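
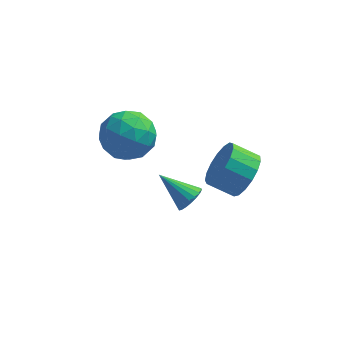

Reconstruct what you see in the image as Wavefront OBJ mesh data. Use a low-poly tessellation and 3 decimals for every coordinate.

v -0.153 -0.699 -0.256
v 0.212 -0.742 0.243
v -1.347 -0.241 0.656
v 0.25 -0.481 0.162
v 0.207 -0.263 -0.002
v 0.094 -0.132 -0.217
v -0.069 -0.112 -0.439
v -0.248 -0.209 -0.625
v -0.408 -0.403 -0.738
v -0.519 -0.656 -0.755
v -0.556 -0.917 -0.674
v -0.514 -1.134 -0.51
v -0.401 -1.266 -0.295
v -0.238 -1.285 -0.073
v -0.059 -1.188 0.113
v 0.102 -0.994 0.226
v -2.502 3.74 0.232
v -1.811 2.95 -0.348
v -4.049 3.11 -0.752
v -3.358 2.32 -1.332
v -3.58 2.177 -0.163
v -2.624 2.567 0.446
v -3.236 3.493 -1.546
v -2.28 3.883 -0.937
v -2.265 2.798 -1.446
v -2.477 1.985 -0.592
v -3.383 4.075 -0.508
v -3.595 3.262 0.346
v -2.021 3.401 0.029
v -3.839 2.659 -1.129
v -3.97 2.575 -0.442
v -3.564 2.111 -0.782
v -2.498 3.175 0.495
v -2.092 2.711 0.154
v -3.132 2.256 0.263
v -3.768 3.349 -1.254
v -3.362 2.885 -1.595
v -2.296 3.949 -0.318
v -1.89 3.485 -0.658
v -2.728 3.804 -1.363
v -1.881 2.847 -0.958
v -2.791 2.476 -1.537
v -2.719 3.166 -1.662
v -2.157 3.395 -1.304
v -2.006 2.369 -0.456
v -2.916 1.998 -1.035
v -3.046 1.914 -0.347
v -2.484 2.143 0.011
v -2.273 2.279 -1.102
v -2.944 4.062 -0.065
v -3.854 3.691 -0.644
v -3.376 3.917 -1.111
v -2.814 4.146 -0.753
v -3.069 3.584 0.437
v -3.979 3.213 -0.142
v -3.703 2.665 0.204
v -3.141 2.894 0.562
v -3.587 3.781 0.002
v 1.75 1.581 -1.075
v 2.258 1.666 -0.194
v 1.217 1.764 0.396
v 0.71 1.679 -0.485
v 2.213 2.128 -0.349
v 1.173 2.225 0.242
v 2.063 2.463 -0.669
v 1.022 2.561 -0.079
v 1.841 2.597 -1.083
v 0.8 2.695 -0.493
v 1.598 2.499 -1.495
v 0.557 2.596 -0.905
v 1.39 2.19 -1.81
v 0.35 2.287 -1.22
v 1.264 1.741 -1.958
v 0.224 1.838 -1.368
v 1.25 1.256 -1.903
v 0.21 1.354 -1.313
v 1.351 0.846 -1.658
v 0.31 0.943 -1.068
v 1.543 0.604 -1.28
v 0.502 0.701 -0.69
v 1.782 0.586 -0.855
v 0.742 0.683 -0.265
v 2.014 0.796 -0.48
v 0.974 0.893 0.11
v 2.186 1.186 -0.242
v 1.146 1.283 0.348
f 2 1 4
f 2 4 3
f 4 1 5
f 4 5 3
f 5 1 6
f 5 6 3
f 6 1 7
f 6 7 3
f 7 1 8
f 7 8 3
f 8 1 9
f 8 9 3
f 9 1 10
f 9 10 3
f 10 1 11
f 10 11 3
f 11 1 12
f 11 12 3
f 12 1 13
f 12 13 3
f 13 1 14
f 13 14 3
f 14 1 15
f 14 15 3
f 15 1 16
f 15 16 3
f 16 1 2
f 16 2 3
f 17 54 33
f 54 28 57
f 33 57 22
f 54 57 33
f 17 33 29
f 33 22 34
f 29 34 18
f 33 34 29
f 17 29 38
f 29 18 39
f 38 39 24
f 29 39 38
f 17 38 50
f 38 24 53
f 50 53 27
f 38 53 50
f 17 50 54
f 50 27 58
f 54 58 28
f 50 58 54
f 18 34 45
f 34 22 48
f 45 48 26
f 34 48 45
f 22 57 35
f 57 28 56
f 35 56 21
f 57 56 35
f 28 58 55
f 58 27 51
f 55 51 19
f 58 51 55
f 27 53 52
f 53 24 40
f 52 40 23
f 53 40 52
f 24 39 44
f 39 18 41
f 44 41 25
f 39 41 44
f 20 46 32
f 46 26 47
f 32 47 21
f 46 47 32
f 20 32 30
f 32 21 31
f 30 31 19
f 32 31 30
f 20 30 37
f 30 19 36
f 37 36 23
f 30 36 37
f 20 37 42
f 37 23 43
f 42 43 25
f 37 43 42
f 20 42 46
f 42 25 49
f 46 49 26
f 42 49 46
f 21 47 35
f 47 26 48
f 35 48 22
f 47 48 35
f 19 31 55
f 31 21 56
f 55 56 28
f 31 56 55
f 23 36 52
f 36 19 51
f 52 51 27
f 36 51 52
f 25 43 44
f 43 23 40
f 44 40 24
f 43 40 44
f 26 49 45
f 49 25 41
f 45 41 18
f 49 41 45
f 60 59 63
f 60 63 61
f 61 63 64
f 61 64 62
f 63 59 65
f 63 65 64
f 64 65 66
f 64 66 62
f 65 59 67
f 65 67 66
f 66 67 68
f 66 68 62
f 67 59 69
f 67 69 68
f 68 69 70
f 68 70 62
f 69 59 71
f 69 71 70
f 70 71 72
f 70 72 62
f 71 59 73
f 71 73 72
f 72 73 74
f 72 74 62
f 73 59 75
f 73 75 74
f 74 75 76
f 74 76 62
f 75 59 77
f 75 77 76
f 76 77 78
f 76 78 62
f 77 59 79
f 77 79 78
f 78 79 80
f 78 80 62
f 79 59 81
f 79 81 80
f 80 81 82
f 80 82 62
f 81 59 83
f 81 83 82
f 82 83 84
f 82 84 62
f 83 59 85
f 83 85 84
f 84 85 86
f 84 86 62
f 85 59 60
f 85 60 86
f 86 60 61
f 86 61 62



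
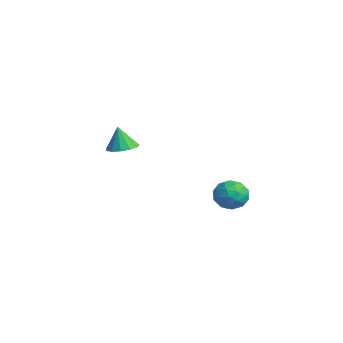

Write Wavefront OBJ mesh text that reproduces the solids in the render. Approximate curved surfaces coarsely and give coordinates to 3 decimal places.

v -2.97 -0.56 -1.966
v -2.225 -0.502 -1.824
v -3.19 -0.7 -0.754
v -2.383 -0.104 -1.807
v -2.727 0.149 -1.84
v -3.148 0.177 -1.913
v -3.512 -0.029 -2.003
v -3.705 -0.404 -2.082
v -3.663 -0.828 -2.123
v -3.402 -1.167 -2.115
v -3.004 -1.313 -2.059
v -2.594 -1.221 -1.974
v -2.304 -0.918 -1.886
v 2.8 2.807 -3.059
v 3.437 2.318 -3.271
v 2.063 1.722 -2.769
v 2.7 1.233 -2.981
v 2.746 1.702 -2.297
v 3.202 2.373 -2.476
v 2.298 1.667 -3.564
v 2.754 2.338 -3.743
v 3.127 1.614 -3.583
v 3.404 1.635 -2.8
v 2.096 2.405 -3.24
v 2.373 2.426 -2.457
v 3.183 2.658 -3.19
v 2.317 1.382 -2.85
v 2.344 1.658 -2.448
v 2.718 1.37 -2.572
v 3.045 2.69 -2.723
v 3.419 2.402 -2.848
v 3.013 2.04 -2.275
v 2.081 1.638 -3.192
v 2.455 1.35 -3.317
v 2.782 2.67 -3.468
v 3.156 2.382 -3.592
v 2.487 2 -3.765
v 3.375 1.956 -3.498
v 2.942 1.318 -3.328
v 2.706 1.574 -3.671
v 2.974 1.968 -3.776
v 3.538 1.969 -3.038
v 3.105 1.331 -2.868
v 3.132 1.606 -2.466
v 3.4 2.001 -2.571
v 3.356 1.555 -3.222
v 2.395 2.709 -3.172
v 1.962 2.071 -3.002
v 2.1 2.039 -3.469
v 2.368 2.434 -3.574
v 2.558 2.722 -2.712
v 2.125 2.084 -2.542
v 2.526 2.072 -2.264
v 2.794 2.466 -2.369
v 2.144 2.485 -2.818
f 2 1 4
f 2 4 3
f 4 1 5
f 4 5 3
f 5 1 6
f 5 6 3
f 6 1 7
f 6 7 3
f 7 1 8
f 7 8 3
f 8 1 9
f 8 9 3
f 9 1 10
f 9 10 3
f 10 1 11
f 10 11 3
f 11 1 12
f 11 12 3
f 12 1 13
f 12 13 3
f 13 1 2
f 13 2 3
f 14 51 30
f 51 25 54
f 30 54 19
f 51 54 30
f 14 30 26
f 30 19 31
f 26 31 15
f 30 31 26
f 14 26 35
f 26 15 36
f 35 36 21
f 26 36 35
f 14 35 47
f 35 21 50
f 47 50 24
f 35 50 47
f 14 47 51
f 47 24 55
f 51 55 25
f 47 55 51
f 15 31 42
f 31 19 45
f 42 45 23
f 31 45 42
f 19 54 32
f 54 25 53
f 32 53 18
f 54 53 32
f 25 55 52
f 55 24 48
f 52 48 16
f 55 48 52
f 24 50 49
f 50 21 37
f 49 37 20
f 50 37 49
f 21 36 41
f 36 15 38
f 41 38 22
f 36 38 41
f 17 43 29
f 43 23 44
f 29 44 18
f 43 44 29
f 17 29 27
f 29 18 28
f 27 28 16
f 29 28 27
f 17 27 34
f 27 16 33
f 34 33 20
f 27 33 34
f 17 34 39
f 34 20 40
f 39 40 22
f 34 40 39
f 17 39 43
f 39 22 46
f 43 46 23
f 39 46 43
f 18 44 32
f 44 23 45
f 32 45 19
f 44 45 32
f 16 28 52
f 28 18 53
f 52 53 25
f 28 53 52
f 20 33 49
f 33 16 48
f 49 48 24
f 33 48 49
f 22 40 41
f 40 20 37
f 41 37 21
f 40 37 41
f 23 46 42
f 46 22 38
f 42 38 15
f 46 38 42



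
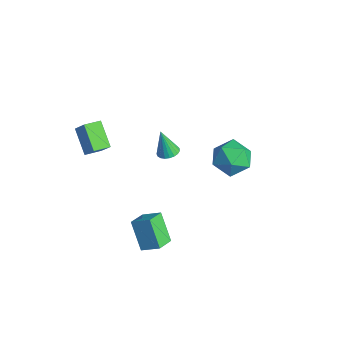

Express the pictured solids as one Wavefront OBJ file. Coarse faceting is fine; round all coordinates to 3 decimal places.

v -3.175 2.288 -1.756
v -2.84 2.7 -1.612
v -3.525 2.092 -0.384
v -3.038 2.81 -1.646
v -3.259 2.829 -1.7
v -3.466 2.755 -1.764
v -3.623 2.6 -1.826
v -3.701 2.391 -1.876
v -3.689 2.165 -1.905
v -3.588 1.959 -1.909
v -3.415 1.811 -1.886
v -3.201 1.746 -1.841
v -2.982 1.774 -1.781
v -2.797 1.891 -1.716
v -2.676 2.077 -1.659
v -2.642 2.299 -1.618
v -2.7 2.52 -1.602
v 0.006 4.263 -1.144
v 0.695 4.22 -0.379
v -1.095 3.44 -0.201
v -0.406 3.397 0.564
v -0.826 4.3 0.3
v -0.146 4.808 -0.283
v -0.254 2.852 -0.297
v 0.426 3.36 -0.88
v 0.534 3.347 0.145
v 0.181 4.242 0.513
v -0.581 3.418 -1.093
v -0.934 4.313 -0.725
v 2.37 -2.363 -1.149
v 1.451 -2.314 0.036
v 1.947 -1.557 -1.511
v 1.028 -1.507 -0.327
v 3.012 -1.813 -0.673
v 2.093 -1.763 0.511
v 2.589 -1.006 -1.036
v 1.67 -0.957 0.149
v -3.269 -1.968 0.33
v -4.406 -1.81 1.183
v -3.275 -1.124 0.165
v -4.412 -0.966 1.018
v -2.668 -1.814 1.102
v -3.805 -1.656 1.955
v -2.674 -0.97 0.937
v -3.811 -0.812 1.79
f 2 1 4
f 2 4 3
f 4 1 5
f 4 5 3
f 5 1 6
f 5 6 3
f 6 1 7
f 6 7 3
f 7 1 8
f 7 8 3
f 8 1 9
f 8 9 3
f 9 1 10
f 9 10 3
f 10 1 11
f 10 11 3
f 11 1 12
f 11 12 3
f 12 1 13
f 12 13 3
f 13 1 14
f 13 14 3
f 14 1 15
f 14 15 3
f 15 1 16
f 15 16 3
f 16 1 17
f 16 17 3
f 17 1 2
f 17 2 3
f 18 29 23
f 18 23 19
f 18 19 25
f 18 25 28
f 18 28 29
f 19 23 27
f 23 29 22
f 29 28 20
f 28 25 24
f 25 19 26
f 21 27 22
f 21 22 20
f 21 20 24
f 21 24 26
f 21 26 27
f 22 27 23
f 20 22 29
f 24 20 28
f 26 24 25
f 27 26 19
f 31 33 30
f 34 31 30
f 30 33 32
f 32 34 30
f 31 37 33
f 35 31 34
f 35 37 31
f 33 37 32
f 36 34 32
f 32 37 36
f 36 35 34
f 37 35 36
f 39 41 38
f 42 39 38
f 38 41 40
f 40 42 38
f 39 45 41
f 43 39 42
f 43 45 39
f 41 45 40
f 44 42 40
f 40 45 44
f 44 43 42
f 45 43 44



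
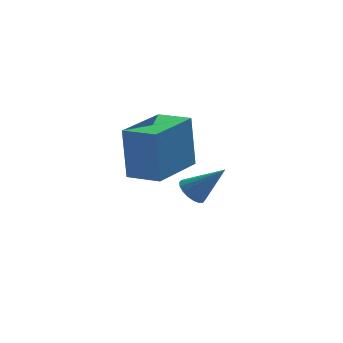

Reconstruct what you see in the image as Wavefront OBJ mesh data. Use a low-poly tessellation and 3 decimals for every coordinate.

v -0.942 2.101 -4.285
v -0.642 1.754 -4.673
v 0.102 1.739 -3.155
v -0.525 1.993 -4.704
v -0.492 2.252 -4.652
v -0.547 2.482 -4.527
v -0.681 2.636 -4.355
v -0.866 2.684 -4.169
v -1.066 2.617 -4.006
v -1.242 2.447 -3.898
v -1.358 2.208 -3.867
v -1.392 1.949 -3.918
v -1.336 1.719 -4.043
v -1.203 1.565 -4.215
v -1.018 1.517 -4.402
v -0.817 1.584 -4.565
v -3.727 -1.43 -1.401
v -3.812 -1.164 0.509
v -2.321 0.055 -1.545
v -2.407 0.321 0.365
v -2.833 -2.261 -1.245
v -2.919 -1.995 0.665
v -1.428 -0.776 -1.389
v -1.513 -0.51 0.521
f 2 1 4
f 2 4 3
f 4 1 5
f 4 5 3
f 5 1 6
f 5 6 3
f 6 1 7
f 6 7 3
f 7 1 8
f 7 8 3
f 8 1 9
f 8 9 3
f 9 1 10
f 9 10 3
f 10 1 11
f 10 11 3
f 11 1 12
f 11 12 3
f 12 1 13
f 12 13 3
f 13 1 14
f 13 14 3
f 14 1 15
f 14 15 3
f 15 1 16
f 15 16 3
f 16 1 2
f 16 2 3
f 18 20 17
f 21 18 17
f 17 20 19
f 19 21 17
f 18 24 20
f 22 18 21
f 22 24 18
f 20 24 19
f 23 21 19
f 19 24 23
f 23 22 21
f 24 22 23



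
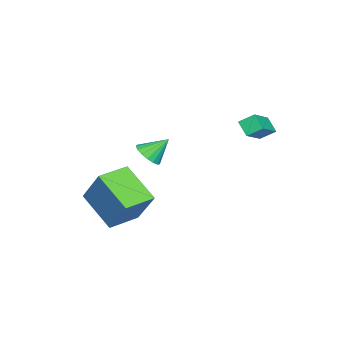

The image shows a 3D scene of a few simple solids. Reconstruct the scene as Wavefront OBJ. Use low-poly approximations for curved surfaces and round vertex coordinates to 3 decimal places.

v -4.251 2.064 -0.761
v -4.419 2.749 -0.287
v -3.844 2.572 -1.353
v -4.011 3.258 -0.878
v -2.869 1.862 0.018
v -3.036 2.548 0.493
v -2.461 2.371 -0.573
v -2.629 3.056 -0.099
v -2.875 -2.299 -2.69
v -2.287 -1.855 -2.832
v -3.285 -1.461 -1.77
v -2.542 -1.734 -3.055
v -2.872 -1.743 -3.194
v -3.204 -1.879 -3.218
v -3.46 -2.111 -3.121
v -3.582 -2.386 -2.925
v -3.543 -2.641 -2.676
v -3.35 -2.817 -2.43
v -3.049 -2.875 -2.243
v -2.708 -2.801 -2.159
v -2.405 -2.612 -2.197
v -2.21 -2.35 -2.348
v -2.168 -2.077 -2.577
v 1.594 -2.428 -5.015
v 0.747 -3.965 -3.774
v 0.255 -1.632 -4.943
v -0.593 -3.169 -3.701
v 2.293 -1.411 -3.279
v 1.445 -2.948 -2.037
v 0.953 -0.615 -3.206
v 0.106 -2.152 -1.965
f 2 4 1
f 5 2 1
f 1 4 3
f 3 5 1
f 2 8 4
f 6 2 5
f 6 8 2
f 4 8 3
f 7 5 3
f 3 8 7
f 7 6 5
f 8 6 7
f 10 9 12
f 10 12 11
f 12 9 13
f 12 13 11
f 13 9 14
f 13 14 11
f 14 9 15
f 14 15 11
f 15 9 16
f 15 16 11
f 16 9 17
f 16 17 11
f 17 9 18
f 17 18 11
f 18 9 19
f 18 19 11
f 19 9 20
f 19 20 11
f 20 9 21
f 20 21 11
f 21 9 22
f 21 22 11
f 22 9 23
f 22 23 11
f 23 9 10
f 23 10 11
f 25 27 24
f 28 25 24
f 24 27 26
f 26 28 24
f 25 31 27
f 29 25 28
f 29 31 25
f 27 31 26
f 30 28 26
f 26 31 30
f 30 29 28
f 31 29 30



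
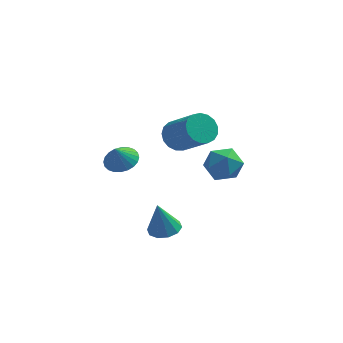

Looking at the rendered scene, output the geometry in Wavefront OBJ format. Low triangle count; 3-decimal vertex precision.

v -0.993 -0.317 2.113
v -0.507 0.37 2.232
v 0.659 -0.676 3.507
v 0.173 -1.363 3.387
v -0.793 0.402 2.52
v 0.373 -0.645 3.794
v -1.125 0.269 2.715
v 0.042 -0.778 3.989
v -1.426 0.002 2.771
v -0.26 -1.045 4.045
v -1.629 -0.338 2.677
v -0.462 -1.385 3.951
v -1.685 -0.673 2.454
v -0.519 -1.72 3.728
v -1.584 -0.927 2.152
v -0.417 -1.974 3.426
v -1.347 -1.04 1.842
v -0.18 -2.087 3.116
v -1.029 -0.988 1.593
v 0.138 -2.035 2.868
v -0.702 -0.782 1.464
v 0.464 -1.829 2.738
v -0.443 -0.47 1.483
v 0.723 -1.517 2.758
v -0.309 -0.122 1.647
v 0.857 -1.169 2.921
v -0.333 0.181 1.917
v 0.834 -0.866 3.191
v -1.482 -1.56 -3.353
v -0.838 -2.043 -3.266
v -1.798 -1.68 -1.687
v -0.686 -1.571 -3.203
v -0.838 -1.094 -3.197
v -1.236 -0.795 -3.251
v -1.728 -0.788 -3.344
v -2.126 -1.076 -3.44
v -2.278 -1.549 -3.503
v -2.126 -2.026 -3.509
v -1.728 -2.325 -3.455
v -1.236 -2.332 -3.362
v -3.212 -3.16 2.358
v -2.606 -3.694 2.304
v -3.448 -3.52 3.282
v -2.459 -3.448 2.438
v -2.427 -3.158 2.559
v -2.515 -2.868 2.65
v -2.708 -2.623 2.696
v -2.978 -2.459 2.691
v -3.284 -2.402 2.635
v -3.579 -2.46 2.537
v -3.818 -2.625 2.411
v -3.964 -2.871 2.278
v -3.996 -3.161 2.156
v -3.909 -3.451 2.066
v -3.715 -3.696 2.019
v -3.445 -3.86 2.025
v -3.139 -3.917 2.081
v -2.844 -3.859 2.179
v 0.016 1.743 -1.261
v 0.779 2.095 -1.875
v 1.161 1.105 -0.205
v 1.924 1.457 -0.819
v 1.333 2.128 -0.285
v 0.625 2.522 -0.939
v 1.315 0.678 -1.141
v 0.607 1.072 -1.795
v 1.582 1.437 -1.801
v 1.593 2.334 -1.272
v 0.347 0.866 -0.808
v 0.358 1.763 -0.279
f 2 1 5
f 2 5 3
f 3 5 6
f 3 6 4
f 5 1 7
f 5 7 6
f 6 7 8
f 6 8 4
f 7 1 9
f 7 9 8
f 8 9 10
f 8 10 4
f 9 1 11
f 9 11 10
f 10 11 12
f 10 12 4
f 11 1 13
f 11 13 12
f 12 13 14
f 12 14 4
f 13 1 15
f 13 15 14
f 14 15 16
f 14 16 4
f 15 1 17
f 15 17 16
f 16 17 18
f 16 18 4
f 17 1 19
f 17 19 18
f 18 19 20
f 18 20 4
f 19 1 21
f 19 21 20
f 20 21 22
f 20 22 4
f 21 1 23
f 21 23 22
f 22 23 24
f 22 24 4
f 23 1 25
f 23 25 24
f 24 25 26
f 24 26 4
f 25 1 27
f 25 27 26
f 26 27 28
f 26 28 4
f 27 1 2
f 27 2 28
f 28 2 3
f 28 3 4
f 30 29 32
f 30 32 31
f 32 29 33
f 32 33 31
f 33 29 34
f 33 34 31
f 34 29 35
f 34 35 31
f 35 29 36
f 35 36 31
f 36 29 37
f 36 37 31
f 37 29 38
f 37 38 31
f 38 29 39
f 38 39 31
f 39 29 40
f 39 40 31
f 40 29 30
f 40 30 31
f 42 41 44
f 42 44 43
f 44 41 45
f 44 45 43
f 45 41 46
f 45 46 43
f 46 41 47
f 46 47 43
f 47 41 48
f 47 48 43
f 48 41 49
f 48 49 43
f 49 41 50
f 49 50 43
f 50 41 51
f 50 51 43
f 51 41 52
f 51 52 43
f 52 41 53
f 52 53 43
f 53 41 54
f 53 54 43
f 54 41 55
f 54 55 43
f 55 41 56
f 55 56 43
f 56 41 57
f 56 57 43
f 57 41 58
f 57 58 43
f 58 41 42
f 58 42 43
f 59 70 64
f 59 64 60
f 59 60 66
f 59 66 69
f 59 69 70
f 60 64 68
f 64 70 63
f 70 69 61
f 69 66 65
f 66 60 67
f 62 68 63
f 62 63 61
f 62 61 65
f 62 65 67
f 62 67 68
f 63 68 64
f 61 63 70
f 65 61 69
f 67 65 66
f 68 67 60



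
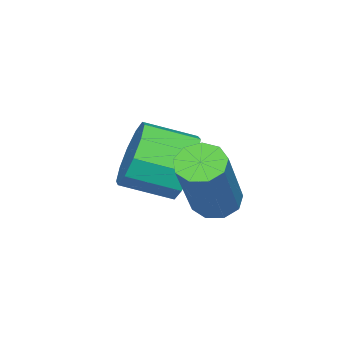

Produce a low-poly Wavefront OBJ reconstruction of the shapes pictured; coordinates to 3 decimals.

v 0.688 -2.709 3.052
v 1.276 -2.662 2.399
v 1.819 -3.685 2.814
v 1.232 -3.731 3.468
v 1.474 -2.385 2.823
v 2.017 -3.407 3.238
v 1.372 -2.231 3.334
v 1.915 -3.254 3.75
v 1.009 -2.26 3.738
v 1.552 -3.282 4.154
v 0.523 -2.46 3.88
v 1.066 -3.482 4.296
v 0.101 -2.755 3.706
v 0.644 -3.778 4.121
v -0.097 -3.033 3.282
v 0.446 -4.055 3.697
v 0.005 -3.186 2.77
v 0.548 -4.209 3.186
v 0.368 -3.158 2.366
v 0.911 -4.18 2.782
v 0.854 -2.958 2.224
v 1.397 -3.98 2.64
v 1.434 -1.612 2.767
v 1.885 -1.611 2.453
v 3.058 -1.348 4.139
v 2.606 -1.348 4.453
v 1.754 -1.261 2.49
v 2.926 -0.997 4.175
v 1.472 -1.074 2.656
v 2.645 -0.811 4.342
v 1.173 -1.139 2.875
v 2.346 -0.876 4.56
v 0.996 -1.426 3.043
v 2.168 -1.162 4.728
v 1.023 -1.799 3.082
v 2.196 -1.535 4.767
v 1.243 -2.084 2.974
v 2.416 -1.821 4.659
v 1.552 -2.149 2.769
v 2.724 -1.885 4.454
v 1.805 -1.962 2.563
v 2.978 -1.699 4.249
f 2 1 5
f 2 5 3
f 3 5 6
f 3 6 4
f 5 1 7
f 5 7 6
f 6 7 8
f 6 8 4
f 7 1 9
f 7 9 8
f 8 9 10
f 8 10 4
f 9 1 11
f 9 11 10
f 10 11 12
f 10 12 4
f 11 1 13
f 11 13 12
f 12 13 14
f 12 14 4
f 13 1 15
f 13 15 14
f 14 15 16
f 14 16 4
f 15 1 17
f 15 17 16
f 16 17 18
f 16 18 4
f 17 1 19
f 17 19 18
f 18 19 20
f 18 20 4
f 19 1 21
f 19 21 20
f 20 21 22
f 20 22 4
f 21 1 2
f 21 2 22
f 22 2 3
f 22 3 4
f 24 23 27
f 24 27 25
f 25 27 28
f 25 28 26
f 27 23 29
f 27 29 28
f 28 29 30
f 28 30 26
f 29 23 31
f 29 31 30
f 30 31 32
f 30 32 26
f 31 23 33
f 31 33 32
f 32 33 34
f 32 34 26
f 33 23 35
f 33 35 34
f 34 35 36
f 34 36 26
f 35 23 37
f 35 37 36
f 36 37 38
f 36 38 26
f 37 23 39
f 37 39 38
f 38 39 40
f 38 40 26
f 39 23 41
f 39 41 40
f 40 41 42
f 40 42 26
f 41 23 24
f 41 24 42
f 42 24 25
f 42 25 26



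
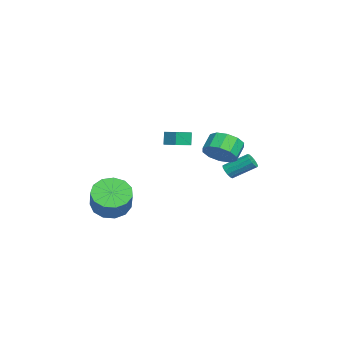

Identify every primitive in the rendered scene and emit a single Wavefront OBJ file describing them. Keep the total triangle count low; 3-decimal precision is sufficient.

v -2.662 2.984 -1.374
v -2.419 3.232 -1.775
v -2.335 4.584 -0.886
v -2.578 4.336 -0.486
v -2.712 3.276 -1.814
v -2.627 4.628 -0.925
v -2.989 3.227 -1.714
v -2.904 4.579 -0.825
v -3.162 3.102 -1.506
v -3.078 4.453 -0.617
v -3.177 2.938 -1.256
v -3.092 4.29 -0.367
v -3.028 2.79 -1.044
v -2.944 4.141 -0.155
v -2.763 2.703 -0.937
v -2.679 4.054 -0.048
v -2.466 2.705 -0.969
v -2.382 4.057 -0.08
v -2.232 2.796 -1.129
v -2.147 4.148 -0.24
v -2.134 2.947 -1.368
v -2.049 4.299 -0.479
v -2.203 3.109 -1.608
v -2.119 4.461 -0.72
v 3.071 -3.107 -1.607
v 3.812 -2.868 -2.371
v 5.069 -2.753 -1.116
v 4.329 -2.993 -0.353
v 3.576 -2.332 -2.184
v 4.833 -2.218 -0.929
v 3.181 -2.043 -1.814
v 4.438 -1.928 -0.559
v 2.75 -2.091 -1.378
v 4.008 -1.977 -0.124
v 2.422 -2.462 -1.016
v 3.679 -2.348 0.239
v 2.3 -3.038 -0.841
v 3.557 -2.924 0.414
v 2.423 -3.636 -0.909
v 3.68 -3.522 0.346
v 2.751 -4.066 -1.199
v 4.009 -3.952 0.055
v 3.182 -4.192 -1.619
v 4.439 -4.077 -0.364
v 3.577 -3.973 -2.035
v 4.834 -3.858 -0.78
v 3.812 -3.479 -2.315
v 5.069 -3.365 -1.061
v -0.284 2.511 0.753
v 0.423 2.516 1.474
v -0.349 2.914 2.228
v -1.056 2.909 1.507
v 0.433 3.072 1.19
v -0.339 3.47 1.945
v 0.168 3.414 0.74
v -0.603 3.812 1.494
v -0.269 3.411 0.294
v -1.04 3.809 1.049
v -0.712 3.064 0.024
v -1.483 3.462 0.778
v -0.991 2.506 0.032
v -1.763 2.904 0.786
v -1.001 1.95 0.315
v -1.773 2.348 1.07
v -0.737 1.608 0.766
v -1.508 2.006 1.52
v -0.3 1.611 1.211
v -1.071 2.009 1.966
v 0.143 1.958 1.482
v -0.628 2.356 2.236
v 1.089 -0.432 1.928
v 0.831 -0.407 2.749
v 0.204 0.382 1.625
v -0.054 0.407 2.445
v 1.614 0.193 2.075
v 1.356 0.218 2.895
v 0.729 1.007 1.771
v 0.471 1.032 2.592
f 2 1 5
f 2 5 3
f 3 5 6
f 3 6 4
f 5 1 7
f 5 7 6
f 6 7 8
f 6 8 4
f 7 1 9
f 7 9 8
f 8 9 10
f 8 10 4
f 9 1 11
f 9 11 10
f 10 11 12
f 10 12 4
f 11 1 13
f 11 13 12
f 12 13 14
f 12 14 4
f 13 1 15
f 13 15 14
f 14 15 16
f 14 16 4
f 15 1 17
f 15 17 16
f 16 17 18
f 16 18 4
f 17 1 19
f 17 19 18
f 18 19 20
f 18 20 4
f 19 1 21
f 19 21 20
f 20 21 22
f 20 22 4
f 21 1 23
f 21 23 22
f 22 23 24
f 22 24 4
f 23 1 2
f 23 2 24
f 24 2 3
f 24 3 4
f 26 25 29
f 26 29 27
f 27 29 30
f 27 30 28
f 29 25 31
f 29 31 30
f 30 31 32
f 30 32 28
f 31 25 33
f 31 33 32
f 32 33 34
f 32 34 28
f 33 25 35
f 33 35 34
f 34 35 36
f 34 36 28
f 35 25 37
f 35 37 36
f 36 37 38
f 36 38 28
f 37 25 39
f 37 39 38
f 38 39 40
f 38 40 28
f 39 25 41
f 39 41 40
f 40 41 42
f 40 42 28
f 41 25 43
f 41 43 42
f 42 43 44
f 42 44 28
f 43 25 45
f 43 45 44
f 44 45 46
f 44 46 28
f 45 25 47
f 45 47 46
f 46 47 48
f 46 48 28
f 47 25 26
f 47 26 48
f 48 26 27
f 48 27 28
f 50 49 53
f 50 53 51
f 51 53 54
f 51 54 52
f 53 49 55
f 53 55 54
f 54 55 56
f 54 56 52
f 55 49 57
f 55 57 56
f 56 57 58
f 56 58 52
f 57 49 59
f 57 59 58
f 58 59 60
f 58 60 52
f 59 49 61
f 59 61 60
f 60 61 62
f 60 62 52
f 61 49 63
f 61 63 62
f 62 63 64
f 62 64 52
f 63 49 65
f 63 65 64
f 64 65 66
f 64 66 52
f 65 49 67
f 65 67 66
f 66 67 68
f 66 68 52
f 67 49 69
f 67 69 68
f 68 69 70
f 68 70 52
f 69 49 50
f 69 50 70
f 70 50 51
f 70 51 52
f 72 74 71
f 75 72 71
f 71 74 73
f 73 75 71
f 72 78 74
f 76 72 75
f 76 78 72
f 74 78 73
f 77 75 73
f 73 78 77
f 77 76 75
f 78 76 77



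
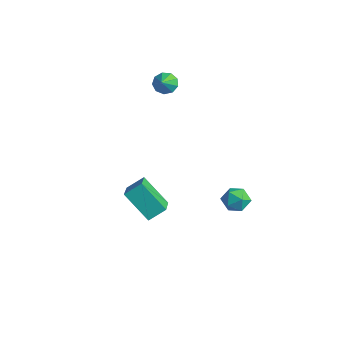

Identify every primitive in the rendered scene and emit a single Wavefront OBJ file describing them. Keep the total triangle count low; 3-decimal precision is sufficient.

v -1.695 -4.189 -2.016
v -1.409 -3.293 -1.373
v -2.979 -3.209 -2.81
v -2.693 -2.313 -2.167
v -0.347 -3.587 -3.453
v -0.061 -2.691 -2.81
v -1.631 -2.607 -4.247
v -1.345 -1.711 -3.604
v -3.959 -0.123 3.605
v -3.649 -0.417 3.05
v -3.361 -0.757 4.275
v -3.401 -0.033 3.192
v -3.414 0.309 3.527
v -3.682 0.449 3.898
v -4.08 0.321 4.132
v -4.421 -0.015 4.119
v -4.546 -0.401 3.865
v -4.396 -0.657 3.489
v -4.042 -0.663 3.167
v 2.825 0.085 -0.811
v 3.15 -0.187 -0.109
v 3.11 -1.073 -1.391
v 3.435 -1.345 -0.689
v 2.626 -1.225 -0.747
v 2.45 -0.509 -0.388
v 3.81 -0.751 -1.112
v 3.634 -0.035 -0.753
v 3.759 -0.704 -0.295
v 3.027 -0.996 -0.069
v 3.233 -0.264 -1.431
v 2.501 -0.556 -1.205
f 2 4 1
f 5 2 1
f 1 4 3
f 3 5 1
f 2 8 4
f 6 2 5
f 6 8 2
f 4 8 3
f 7 5 3
f 3 8 7
f 7 6 5
f 8 6 7
f 10 9 12
f 10 12 11
f 12 9 13
f 12 13 11
f 13 9 14
f 13 14 11
f 14 9 15
f 14 15 11
f 15 9 16
f 15 16 11
f 16 9 17
f 16 17 11
f 17 9 18
f 17 18 11
f 18 9 19
f 18 19 11
f 19 9 10
f 19 10 11
f 20 31 25
f 20 25 21
f 20 21 27
f 20 27 30
f 20 30 31
f 21 25 29
f 25 31 24
f 31 30 22
f 30 27 26
f 27 21 28
f 23 29 24
f 23 24 22
f 23 22 26
f 23 26 28
f 23 28 29
f 24 29 25
f 22 24 31
f 26 22 30
f 28 26 27
f 29 28 21



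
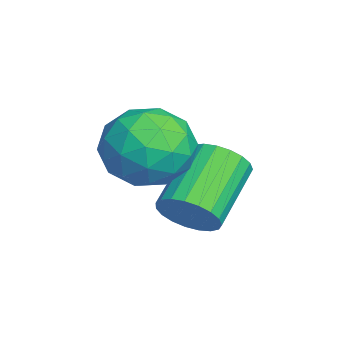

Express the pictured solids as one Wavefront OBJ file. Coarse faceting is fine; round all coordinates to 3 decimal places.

v 0.473 -0.048 -2.33
v 0.953 0.157 -1.75
v -0.473 0.893 -0.83
v -0.953 0.688 -1.41
v 0.964 0.418 -1.942
v -0.462 1.154 -1.022
v 0.89 0.598 -2.201
v -0.536 1.335 -1.282
v 0.744 0.667 -2.483
v -0.682 1.404 -1.563
v 0.551 0.612 -2.738
v -0.875 1.349 -1.818
v 0.345 0.443 -2.922
v -1.081 1.179 -2.002
v 0.161 0.189 -3.004
v -1.266 0.925 -2.084
v 0.031 -0.106 -2.97
v -1.396 0.63 -2.05
v -0.023 -0.391 -2.824
v -1.449 0.345 -1.905
v 0.009 -0.617 -2.594
v -1.417 0.119 -1.674
v 0.122 -0.744 -2.317
v -1.305 -0.008 -1.398
v 0.295 -0.751 -2.043
v -1.131 -0.015 -1.124
v 0.499 -0.637 -1.819
v -0.927 0.1 -0.899
v 0.698 -0.42 -1.682
v -0.728 0.316 -0.763
v 0.859 -0.14 -1.658
v -0.567 0.597 -0.738
v -0.028 -0.286 -1.326
v 0.914 -0.884 -1.062
v -0.874 -0.956 0.182
v 0.068 -1.554 0.446
v 0.074 -0.41 0.522
v 0.597 0.004 -0.41
v -0.557 -1.844 -0.47
v -0.034 -1.43 -1.402
v 0.587 -1.846 -0.533
v 0.977 -0.96 0.08
v -0.937 -0.88 -0.96
v -0.547 0.006 -0.347
v 0.518 -0.526 -1.326
v -0.478 -1.314 0.446
v -0.474 -0.642 0.491
v 0.08 -0.993 0.646
v 0.331 -0.004 -0.943
v 0.885 -0.355 -0.788
v 0.391 -0.077 0.143
v -0.845 -1.485 -0.092
v -0.291 -1.836 0.063
v -0.04 -0.847 -1.526
v 0.514 -1.198 -1.371
v -0.351 -1.763 -1.023
v 0.879 -1.443 -0.861
v 0.381 -1.837 0.026
v 0.014 -2.008 -0.512
v 0.321 -1.764 -1.06
v 1.108 -0.922 -0.5
v 0.611 -1.316 0.386
v 0.615 -0.644 0.431
v 0.922 -0.4 -0.117
v 0.916 -1.488 -0.189
v -0.571 -0.524 -1.266
v -1.068 -0.918 -0.38
v -0.882 -1.44 -0.763
v -0.575 -1.196 -1.311
v -0.341 -0.003 -0.906
v -0.839 -0.397 -0.019
v -0.281 -0.076 0.18
v 0.026 0.168 -0.368
v -0.876 -0.352 -0.691
f 2 1 5
f 2 5 3
f 3 5 6
f 3 6 4
f 5 1 7
f 5 7 6
f 6 7 8
f 6 8 4
f 7 1 9
f 7 9 8
f 8 9 10
f 8 10 4
f 9 1 11
f 9 11 10
f 10 11 12
f 10 12 4
f 11 1 13
f 11 13 12
f 12 13 14
f 12 14 4
f 13 1 15
f 13 15 14
f 14 15 16
f 14 16 4
f 15 1 17
f 15 17 16
f 16 17 18
f 16 18 4
f 17 1 19
f 17 19 18
f 18 19 20
f 18 20 4
f 19 1 21
f 19 21 20
f 20 21 22
f 20 22 4
f 21 1 23
f 21 23 22
f 22 23 24
f 22 24 4
f 23 1 25
f 23 25 24
f 24 25 26
f 24 26 4
f 25 1 27
f 25 27 26
f 26 27 28
f 26 28 4
f 27 1 29
f 27 29 28
f 28 29 30
f 28 30 4
f 29 1 31
f 29 31 30
f 30 31 32
f 30 32 4
f 31 1 2
f 31 2 32
f 32 2 3
f 32 3 4
f 33 70 49
f 70 44 73
f 49 73 38
f 70 73 49
f 33 49 45
f 49 38 50
f 45 50 34
f 49 50 45
f 33 45 54
f 45 34 55
f 54 55 40
f 45 55 54
f 33 54 66
f 54 40 69
f 66 69 43
f 54 69 66
f 33 66 70
f 66 43 74
f 70 74 44
f 66 74 70
f 34 50 61
f 50 38 64
f 61 64 42
f 50 64 61
f 38 73 51
f 73 44 72
f 51 72 37
f 73 72 51
f 44 74 71
f 74 43 67
f 71 67 35
f 74 67 71
f 43 69 68
f 69 40 56
f 68 56 39
f 69 56 68
f 40 55 60
f 55 34 57
f 60 57 41
f 55 57 60
f 36 62 48
f 62 42 63
f 48 63 37
f 62 63 48
f 36 48 46
f 48 37 47
f 46 47 35
f 48 47 46
f 36 46 53
f 46 35 52
f 53 52 39
f 46 52 53
f 36 53 58
f 53 39 59
f 58 59 41
f 53 59 58
f 36 58 62
f 58 41 65
f 62 65 42
f 58 65 62
f 37 63 51
f 63 42 64
f 51 64 38
f 63 64 51
f 35 47 71
f 47 37 72
f 71 72 44
f 47 72 71
f 39 52 68
f 52 35 67
f 68 67 43
f 52 67 68
f 41 59 60
f 59 39 56
f 60 56 40
f 59 56 60
f 42 65 61
f 65 41 57
f 61 57 34
f 65 57 61



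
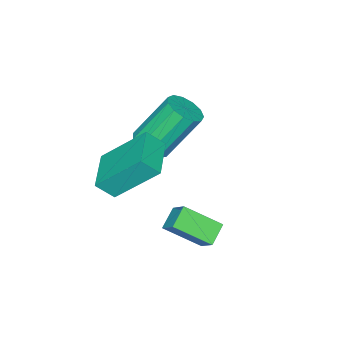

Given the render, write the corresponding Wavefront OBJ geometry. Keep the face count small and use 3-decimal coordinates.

v -1.145 1.323 0.083
v -0.91 1.956 0.737
v -1.808 2.37 -0.69
v -1.573 3.002 -0.036
v -0.427 1.478 -0.324
v -0.192 2.11 0.33
v -1.09 2.524 -1.097
v -0.855 3.157 -0.443
v -3.388 -1.538 0.096
v -2.795 -1.141 0.248
v -3.718 -0.405 1.935
v -4.312 -0.802 1.784
v -3.036 -0.904 0.013
v -3.959 -0.168 1.7
v -3.389 -0.869 -0.196
v -4.312 -0.133 1.492
v -3.741 -1.046 -0.312
v -4.665 -0.31 1.376
v -3.982 -1.379 -0.298
v -4.906 -0.643 1.39
v -4.034 -1.763 -0.159
v -4.958 -1.027 1.529
v -3.881 -2.075 0.061
v -4.805 -1.339 1.749
v -3.572 -2.217 0.292
v -4.495 -1.481 1.98
v -3.204 -2.143 0.461
v -4.128 -1.407 2.149
v -2.895 -1.877 0.514
v -3.818 -1.141 2.202
v -2.742 -1.503 0.434
v -3.666 -0.767 2.122
v -1.262 -0.981 0.682
v -1.967 0.325 2.195
v -0.044 -0.154 0.535
v -0.749 1.153 2.049
v -0.871 -1.453 1.271
v -1.576 -0.146 2.785
v 0.347 -0.625 1.125
v -0.358 0.681 2.638
f 2 4 1
f 5 2 1
f 1 4 3
f 3 5 1
f 2 8 4
f 6 2 5
f 6 8 2
f 4 8 3
f 7 5 3
f 3 8 7
f 7 6 5
f 8 6 7
f 10 9 13
f 10 13 11
f 11 13 14
f 11 14 12
f 13 9 15
f 13 15 14
f 14 15 16
f 14 16 12
f 15 9 17
f 15 17 16
f 16 17 18
f 16 18 12
f 17 9 19
f 17 19 18
f 18 19 20
f 18 20 12
f 19 9 21
f 19 21 20
f 20 21 22
f 20 22 12
f 21 9 23
f 21 23 22
f 22 23 24
f 22 24 12
f 23 9 25
f 23 25 24
f 24 25 26
f 24 26 12
f 25 9 27
f 25 27 26
f 26 27 28
f 26 28 12
f 27 9 29
f 27 29 28
f 28 29 30
f 28 30 12
f 29 9 31
f 29 31 30
f 30 31 32
f 30 32 12
f 31 9 10
f 31 10 32
f 32 10 11
f 32 11 12
f 34 36 33
f 37 34 33
f 33 36 35
f 35 37 33
f 34 40 36
f 38 34 37
f 38 40 34
f 36 40 35
f 39 37 35
f 35 40 39
f 39 38 37
f 40 38 39



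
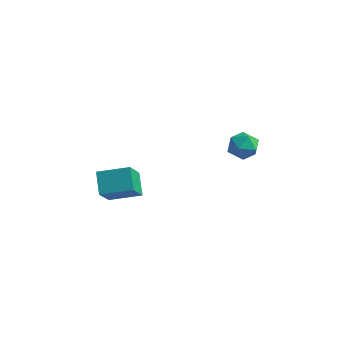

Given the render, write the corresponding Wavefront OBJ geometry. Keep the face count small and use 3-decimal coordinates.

v 1.593 4.572 -2.974
v 2.4 3.99 -3.243
v 1.12 3.41 -1.877
v 1.927 2.828 -2.146
v 2.075 3.708 -1.632
v 2.368 4.427 -2.31
v 1.152 2.973 -2.81
v 1.445 3.692 -3.488
v 2.127 3.002 -3.141
v 2.698 3.456 -2.414
v 0.822 3.944 -2.706
v 1.393 4.398 -1.979
v -2.903 -3.27 -4.148
v -2.625 -4.696 -2.549
v -3.641 -2.336 -3.186
v -3.363 -3.762 -1.588
v -1.257 -2.438 -3.692
v -0.979 -3.864 -2.094
v -1.995 -1.504 -2.731
v -1.717 -2.93 -1.132
f 1 12 6
f 1 6 2
f 1 2 8
f 1 8 11
f 1 11 12
f 2 6 10
f 6 12 5
f 12 11 3
f 11 8 7
f 8 2 9
f 4 10 5
f 4 5 3
f 4 3 7
f 4 7 9
f 4 9 10
f 5 10 6
f 3 5 12
f 7 3 11
f 9 7 8
f 10 9 2
f 14 16 13
f 17 14 13
f 13 16 15
f 15 17 13
f 14 20 16
f 18 14 17
f 18 20 14
f 16 20 15
f 19 17 15
f 15 20 19
f 19 18 17
f 20 18 19



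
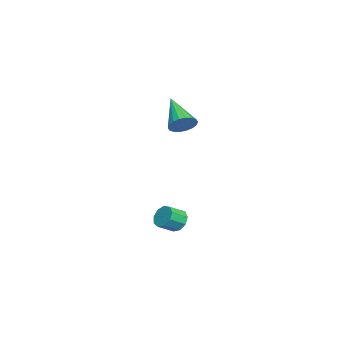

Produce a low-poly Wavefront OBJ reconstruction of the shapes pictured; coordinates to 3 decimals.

v 2.035 1.954 -4.048
v 2.349 1.773 -4.647
v 2.899 1.086 -4.151
v 2.585 1.266 -3.552
v 2.595 2.124 -4.432
v 3.144 1.437 -3.937
v 2.578 2.395 -4.038
v 3.128 1.708 -3.543
v 2.308 2.46 -3.648
v 2.857 1.772 -3.153
v 1.91 2.287 -3.445
v 2.459 1.6 -2.95
v 1.57 1.959 -3.524
v 2.12 1.271 -3.029
v 1.448 1.628 -3.848
v 1.998 0.941 -3.353
v 1.601 1.45 -4.266
v 2.151 0.762 -3.77
v 1.957 1.507 -4.581
v 2.507 0.82 -4.086
v 1.601 2.127 2.281
v 2.012 2.332 2.887
v 0.119 1.313 3.559
v 1.816 2.603 2.833
v 1.579 2.779 2.67
v 1.345 2.827 2.429
v 1.163 2.736 2.16
v 1.067 2.524 1.914
v 1.077 2.233 1.741
v 1.191 1.922 1.675
v 1.386 1.651 1.728
v 1.624 1.474 1.892
v 1.857 1.427 2.132
v 2.04 1.518 2.402
v 2.135 1.73 2.647
v 2.125 2.02 2.821
f 2 1 5
f 2 5 3
f 3 5 6
f 3 6 4
f 5 1 7
f 5 7 6
f 6 7 8
f 6 8 4
f 7 1 9
f 7 9 8
f 8 9 10
f 8 10 4
f 9 1 11
f 9 11 10
f 10 11 12
f 10 12 4
f 11 1 13
f 11 13 12
f 12 13 14
f 12 14 4
f 13 1 15
f 13 15 14
f 14 15 16
f 14 16 4
f 15 1 17
f 15 17 16
f 16 17 18
f 16 18 4
f 17 1 19
f 17 19 18
f 18 19 20
f 18 20 4
f 19 1 2
f 19 2 20
f 20 2 3
f 20 3 4
f 22 21 24
f 22 24 23
f 24 21 25
f 24 25 23
f 25 21 26
f 25 26 23
f 26 21 27
f 26 27 23
f 27 21 28
f 27 28 23
f 28 21 29
f 28 29 23
f 29 21 30
f 29 30 23
f 30 21 31
f 30 31 23
f 31 21 32
f 31 32 23
f 32 21 33
f 32 33 23
f 33 21 34
f 33 34 23
f 34 21 35
f 34 35 23
f 35 21 36
f 35 36 23
f 36 21 22
f 36 22 23



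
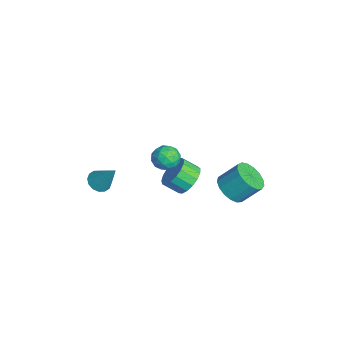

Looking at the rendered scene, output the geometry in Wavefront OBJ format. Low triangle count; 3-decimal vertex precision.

v 0.714 -0.832 2.57
v 1.023 -1.179 1.843
v -0.583 -1.161 2.177
v -0.274 -1.508 1.45
v -0.121 -1.889 2.209
v 0.681 -1.685 2.452
v -0.241 -0.655 1.568
v 0.561 -0.451 1.811
v 0.433 -1.07 1.224
v 0.507 -1.832 1.62
v -0.067 -0.508 2.4
v 0.007 -1.27 2.796
v 0.982 -0.976 2.241
v -0.542 -1.364 1.779
v -0.452 -1.587 2.225
v -0.271 -1.791 1.798
v 0.781 -1.274 2.599
v 0.963 -1.478 2.172
v 0.29 -1.895 2.386
v -0.523 -0.862 1.848
v -0.341 -1.066 1.421
v 0.711 -0.549 2.222
v 0.892 -0.753 1.795
v 0.15 -0.445 1.634
v 0.817 -1.116 1.45
v 0.054 -1.31 1.219
v 0.074 -0.808 1.289
v 0.545 -0.688 1.432
v 0.86 -1.564 1.683
v 0.098 -1.758 1.452
v 0.188 -1.982 1.898
v 0.659 -1.862 2.04
v 0.513 -1.5 1.319
v 0.342 -0.582 2.568
v -0.42 -0.776 2.337
v -0.219 -0.478 1.98
v 0.252 -0.358 2.122
v 0.386 -1.03 2.801
v -0.377 -1.224 2.57
v -0.105 -1.652 2.588
v 0.366 -1.532 2.731
v -0.073 -0.84 2.701
v -3.819 1.034 -4.345
v -3.003 0.448 -4.714
v -3.326 -0.461 -3.984
v -4.141 0.126 -3.615
v -2.803 0.699 -4.315
v -3.126 -0.21 -3.584
v -2.836 1.026 -3.922
v -3.159 0.117 -3.191
v -3.094 1.355 -3.626
v -3.417 0.446 -2.896
v -3.518 1.611 -3.496
v -3.841 0.702 -2.765
v -4.011 1.735 -3.559
v -4.333 0.826 -2.829
v -4.46 1.698 -3.803
v -4.782 0.789 -3.072
v -4.762 1.509 -4.171
v -5.084 0.6 -3.441
v -4.848 1.212 -4.579
v -5.17 0.303 -3.848
v -4.698 0.874 -4.934
v -5.021 -0.035 -4.203
v -4.347 0.572 -5.153
v -4.669 -0.336 -4.423
v -3.875 0.377 -5.188
v -4.197 -0.532 -4.457
v -3.39 0.332 -5.029
v -3.712 -0.577 -4.299
v -0.692 2.73 -2.503
v 0.082 3.191 -3.062
v 0.285 4.29 -1.876
v -0.488 3.83 -1.317
v -0.338 3.432 -3.214
v -0.135 4.532 -2.028
v -0.838 3.513 -3.203
v -0.635 4.612 -2.017
v -1.306 3.414 -3.032
v -1.103 4.513 -1.845
v -1.632 3.158 -2.739
v -1.429 4.258 -1.553
v -1.743 2.805 -2.392
v -1.54 3.905 -1.206
v -1.613 2.434 -2.071
v -1.41 3.534 -0.885
v -1.272 2.132 -1.849
v -1.069 3.231 -0.663
v -0.798 1.966 -1.776
v -0.595 3.065 -0.59
v -0.3 1.975 -1.87
v -0.097 3.075 -0.684
v 0.109 2.158 -2.109
v 0.312 3.257 -0.923
v 0.334 2.471 -2.439
v 0.537 3.571 -1.253
v 0.325 2.844 -2.783
v 0.528 3.944 -1.597
v -4.381 -4.148 -3.92
v -4.009 -3.629 -4.368
v -3.519 -3.332 -2.26
v -4.36 -3.453 -4.272
v -4.716 -3.463 -4.083
v -4.982 -3.657 -3.849
v -5.087 -3.982 -3.634
v -5.003 -4.352 -3.496
v -4.752 -4.667 -3.472
v -4.401 -4.843 -3.567
v -4.045 -4.833 -3.757
v -3.779 -4.639 -3.99
v -3.674 -4.314 -4.205
v -3.758 -3.944 -4.343
f 1 38 17
f 38 12 41
f 17 41 6
f 38 41 17
f 1 17 13
f 17 6 18
f 13 18 2
f 17 18 13
f 1 13 22
f 13 2 23
f 22 23 8
f 13 23 22
f 1 22 34
f 22 8 37
f 34 37 11
f 22 37 34
f 1 34 38
f 34 11 42
f 38 42 12
f 34 42 38
f 2 18 29
f 18 6 32
f 29 32 10
f 18 32 29
f 6 41 19
f 41 12 40
f 19 40 5
f 41 40 19
f 12 42 39
f 42 11 35
f 39 35 3
f 42 35 39
f 11 37 36
f 37 8 24
f 36 24 7
f 37 24 36
f 8 23 28
f 23 2 25
f 28 25 9
f 23 25 28
f 4 30 16
f 30 10 31
f 16 31 5
f 30 31 16
f 4 16 14
f 16 5 15
f 14 15 3
f 16 15 14
f 4 14 21
f 14 3 20
f 21 20 7
f 14 20 21
f 4 21 26
f 21 7 27
f 26 27 9
f 21 27 26
f 4 26 30
f 26 9 33
f 30 33 10
f 26 33 30
f 5 31 19
f 31 10 32
f 19 32 6
f 31 32 19
f 3 15 39
f 15 5 40
f 39 40 12
f 15 40 39
f 7 20 36
f 20 3 35
f 36 35 11
f 20 35 36
f 9 27 28
f 27 7 24
f 28 24 8
f 27 24 28
f 10 33 29
f 33 9 25
f 29 25 2
f 33 25 29
f 44 43 47
f 44 47 45
f 45 47 48
f 45 48 46
f 47 43 49
f 47 49 48
f 48 49 50
f 48 50 46
f 49 43 51
f 49 51 50
f 50 51 52
f 50 52 46
f 51 43 53
f 51 53 52
f 52 53 54
f 52 54 46
f 53 43 55
f 53 55 54
f 54 55 56
f 54 56 46
f 55 43 57
f 55 57 56
f 56 57 58
f 56 58 46
f 57 43 59
f 57 59 58
f 58 59 60
f 58 60 46
f 59 43 61
f 59 61 60
f 60 61 62
f 60 62 46
f 61 43 63
f 61 63 62
f 62 63 64
f 62 64 46
f 63 43 65
f 63 65 64
f 64 65 66
f 64 66 46
f 65 43 67
f 65 67 66
f 66 67 68
f 66 68 46
f 67 43 69
f 67 69 68
f 68 69 70
f 68 70 46
f 69 43 44
f 69 44 70
f 70 44 45
f 70 45 46
f 72 71 75
f 72 75 73
f 73 75 76
f 73 76 74
f 75 71 77
f 75 77 76
f 76 77 78
f 76 78 74
f 77 71 79
f 77 79 78
f 78 79 80
f 78 80 74
f 79 71 81
f 79 81 80
f 80 81 82
f 80 82 74
f 81 71 83
f 81 83 82
f 82 83 84
f 82 84 74
f 83 71 85
f 83 85 84
f 84 85 86
f 84 86 74
f 85 71 87
f 85 87 86
f 86 87 88
f 86 88 74
f 87 71 89
f 87 89 88
f 88 89 90
f 88 90 74
f 89 71 91
f 89 91 90
f 90 91 92
f 90 92 74
f 91 71 93
f 91 93 92
f 92 93 94
f 92 94 74
f 93 71 95
f 93 95 94
f 94 95 96
f 94 96 74
f 95 71 97
f 95 97 96
f 96 97 98
f 96 98 74
f 97 71 72
f 97 72 98
f 98 72 73
f 98 73 74
f 100 99 102
f 100 102 101
f 102 99 103
f 102 103 101
f 103 99 104
f 103 104 101
f 104 99 105
f 104 105 101
f 105 99 106
f 105 106 101
f 106 99 107
f 106 107 101
f 107 99 108
f 107 108 101
f 108 99 109
f 108 109 101
f 109 99 110
f 109 110 101
f 110 99 111
f 110 111 101
f 111 99 112
f 111 112 101
f 112 99 100
f 112 100 101



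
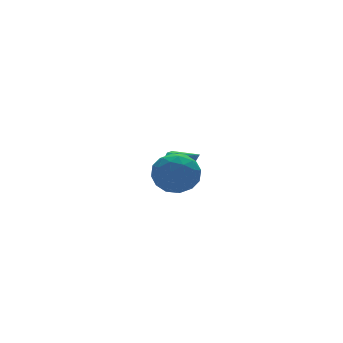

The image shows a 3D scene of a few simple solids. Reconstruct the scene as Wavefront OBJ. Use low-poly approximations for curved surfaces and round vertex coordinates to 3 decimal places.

v 3.405 0.675 -4.14
v 3.909 0.625 -4.564
v 3.895 -0.155 -3.46
v 4.005 0.865 -4.34
v 3.94 1.054 -4.063
v 3.732 1.141 -3.806
v 3.436 1.104 -3.64
v 3.132 0.952 -3.607
v 2.901 0.725 -3.717
v 2.806 0.486 -3.941
v 2.871 0.297 -4.218
v 3.079 0.209 -4.474
v 3.375 0.246 -4.641
v 3.679 0.399 -4.674
v 0.387 -3.372 -1.708
v 1.171 -3.287 -2.191
v 0.149 -4.713 -2.329
v 0.933 -4.628 -2.812
v 0.965 -4.74 -1.894
v 1.112 -3.911 -1.51
v 0.208 -4.089 -3.01
v 0.355 -3.26 -2.626
v 1.061 -3.731 -2.995
v 1.529 -4.133 -2.306
v -0.209 -3.867 -2.214
v 0.259 -4.269 -1.525
v 0.8 -3.212 -1.895
v 0.52 -4.788 -2.625
v 0.538 -4.854 -2.086
v 1 -4.804 -2.369
v 0.765 -3.578 -1.495
v 1.226 -3.529 -1.779
v 1.105 -4.383 -1.604
v 0.094 -4.471 -2.741
v 0.555 -4.422 -3.025
v 0.32 -3.196 -2.151
v 0.782 -3.146 -2.434
v 0.215 -3.617 -2.916
v 1.196 -3.423 -2.652
v 1.056 -4.211 -3.017
v 0.63 -3.894 -3.133
v 0.717 -3.407 -2.907
v 1.471 -3.659 -2.246
v 1.331 -4.448 -2.611
v 1.35 -4.513 -2.072
v 1.436 -4.026 -1.846
v 1.406 -3.92 -2.719
v -0.011 -3.552 -1.909
v -0.151 -4.341 -2.274
v -0.116 -3.974 -2.674
v -0.03 -3.487 -2.448
v 0.264 -3.789 -1.503
v 0.124 -4.577 -1.868
v 0.603 -4.593 -1.613
v 0.69 -4.106 -1.387
v -0.086 -4.08 -1.801
f 2 1 4
f 2 4 3
f 4 1 5
f 4 5 3
f 5 1 6
f 5 6 3
f 6 1 7
f 6 7 3
f 7 1 8
f 7 8 3
f 8 1 9
f 8 9 3
f 9 1 10
f 9 10 3
f 10 1 11
f 10 11 3
f 11 1 12
f 11 12 3
f 12 1 13
f 12 13 3
f 13 1 14
f 13 14 3
f 14 1 2
f 14 2 3
f 15 52 31
f 52 26 55
f 31 55 20
f 52 55 31
f 15 31 27
f 31 20 32
f 27 32 16
f 31 32 27
f 15 27 36
f 27 16 37
f 36 37 22
f 27 37 36
f 15 36 48
f 36 22 51
f 48 51 25
f 36 51 48
f 15 48 52
f 48 25 56
f 52 56 26
f 48 56 52
f 16 32 43
f 32 20 46
f 43 46 24
f 32 46 43
f 20 55 33
f 55 26 54
f 33 54 19
f 55 54 33
f 26 56 53
f 56 25 49
f 53 49 17
f 56 49 53
f 25 51 50
f 51 22 38
f 50 38 21
f 51 38 50
f 22 37 42
f 37 16 39
f 42 39 23
f 37 39 42
f 18 44 30
f 44 24 45
f 30 45 19
f 44 45 30
f 18 30 28
f 30 19 29
f 28 29 17
f 30 29 28
f 18 28 35
f 28 17 34
f 35 34 21
f 28 34 35
f 18 35 40
f 35 21 41
f 40 41 23
f 35 41 40
f 18 40 44
f 40 23 47
f 44 47 24
f 40 47 44
f 19 45 33
f 45 24 46
f 33 46 20
f 45 46 33
f 17 29 53
f 29 19 54
f 53 54 26
f 29 54 53
f 21 34 50
f 34 17 49
f 50 49 25
f 34 49 50
f 23 41 42
f 41 21 38
f 42 38 22
f 41 38 42
f 24 47 43
f 47 23 39
f 43 39 16
f 47 39 43



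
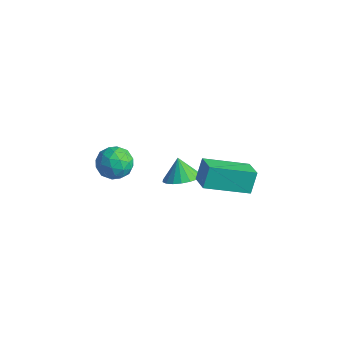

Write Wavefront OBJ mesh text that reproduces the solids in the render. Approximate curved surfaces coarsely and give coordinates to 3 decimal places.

v 0.52 0.119 -0.437
v 1.232 0.256 -0.076
v 0.04 0.361 0.417
v 1.149 0.578 -0.213
v 0.942 0.81 -0.395
v 0.651 0.905 -0.586
v 0.334 0.844 -0.747
v 0.054 0.64 -0.847
v -0.134 0.333 -0.865
v -0.191 -0.017 -0.799
v -0.108 -0.339 -0.662
v 0.099 -0.571 -0.479
v 0.39 -0.666 -0.289
v 0.707 -0.606 -0.128
v 0.987 -0.401 -0.028
v 1.174 -0.094 -0.01
v -2.876 -1.181 -0.149
v -2.332 -0.592 0.106
v -2.128 -1.388 -1.266
v -1.584 -0.799 -1.011
v -1.639 -1.529 -0.597
v -2.101 -1.401 0.094
v -2.359 -0.579 -1.254
v -2.821 -0.451 -0.563
v -2.012 -0.22 -0.577
v -1.568 -0.807 -0.17
v -2.892 -1.173 -0.99
v -2.448 -1.76 -0.583
v -2.67 -0.868 0.077
v -1.79 -1.112 -1.237
v -1.823 -1.541 -0.993
v -1.503 -1.195 -0.843
v -2.534 -1.344 0.07
v -2.214 -0.998 0.22
v -1.807 -1.548 -0.193
v -2.246 -0.982 -1.38
v -1.926 -0.636 -1.23
v -2.957 -0.785 -0.317
v -2.637 -0.439 -0.167
v -2.653 -0.432 -0.967
v -2.162 -0.304 -0.175
v -1.722 -0.425 -0.832
v -2.178 -0.296 -0.975
v -2.45 -0.221 -0.568
v -1.901 -0.649 0.064
v -1.461 -0.77 -0.593
v -1.493 -1.199 -0.349
v -1.765 -1.124 0.057
v -1.713 -0.43 -0.337
v -2.999 -1.21 -0.567
v -2.559 -1.331 -1.224
v -2.695 -0.856 -1.217
v -2.967 -0.781 -0.811
v -2.738 -1.555 -0.328
v -2.298 -1.676 -0.985
v -2.01 -1.759 -0.592
v -2.282 -1.684 -0.185
v -2.747 -1.55 -0.823
v 2.544 -0.825 1.185
v 2.415 -0.324 2.075
v 1.711 -0.356 0.801
v 1.582 0.144 1.691
v 3.698 0.676 0.509
v 3.569 1.176 1.399
v 2.865 1.144 0.125
v 2.736 1.645 1.015
f 2 1 4
f 2 4 3
f 4 1 5
f 4 5 3
f 5 1 6
f 5 6 3
f 6 1 7
f 6 7 3
f 7 1 8
f 7 8 3
f 8 1 9
f 8 9 3
f 9 1 10
f 9 10 3
f 10 1 11
f 10 11 3
f 11 1 12
f 11 12 3
f 12 1 13
f 12 13 3
f 13 1 14
f 13 14 3
f 14 1 15
f 14 15 3
f 15 1 16
f 15 16 3
f 16 1 2
f 16 2 3
f 17 54 33
f 54 28 57
f 33 57 22
f 54 57 33
f 17 33 29
f 33 22 34
f 29 34 18
f 33 34 29
f 17 29 38
f 29 18 39
f 38 39 24
f 29 39 38
f 17 38 50
f 38 24 53
f 50 53 27
f 38 53 50
f 17 50 54
f 50 27 58
f 54 58 28
f 50 58 54
f 18 34 45
f 34 22 48
f 45 48 26
f 34 48 45
f 22 57 35
f 57 28 56
f 35 56 21
f 57 56 35
f 28 58 55
f 58 27 51
f 55 51 19
f 58 51 55
f 27 53 52
f 53 24 40
f 52 40 23
f 53 40 52
f 24 39 44
f 39 18 41
f 44 41 25
f 39 41 44
f 20 46 32
f 46 26 47
f 32 47 21
f 46 47 32
f 20 32 30
f 32 21 31
f 30 31 19
f 32 31 30
f 20 30 37
f 30 19 36
f 37 36 23
f 30 36 37
f 20 37 42
f 37 23 43
f 42 43 25
f 37 43 42
f 20 42 46
f 42 25 49
f 46 49 26
f 42 49 46
f 21 47 35
f 47 26 48
f 35 48 22
f 47 48 35
f 19 31 55
f 31 21 56
f 55 56 28
f 31 56 55
f 23 36 52
f 36 19 51
f 52 51 27
f 36 51 52
f 25 43 44
f 43 23 40
f 44 40 24
f 43 40 44
f 26 49 45
f 49 25 41
f 45 41 18
f 49 41 45
f 60 62 59
f 63 60 59
f 59 62 61
f 61 63 59
f 60 66 62
f 64 60 63
f 64 66 60
f 62 66 61
f 65 63 61
f 61 66 65
f 65 64 63
f 66 64 65



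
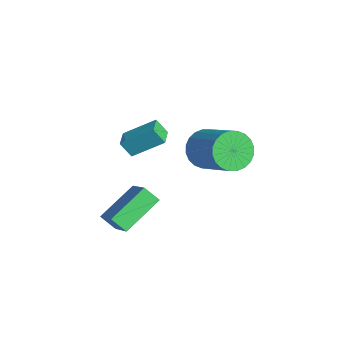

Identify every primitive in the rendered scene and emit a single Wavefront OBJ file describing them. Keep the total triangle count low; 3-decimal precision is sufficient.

v 3.294 -4.016 -0.157
v 2.911 -4.515 0.414
v 2.554 -2.449 0.716
v 2.171 -2.948 1.287
v 4.569 -3.932 0.773
v 4.186 -4.431 1.344
v 3.829 -2.365 1.646
v 3.446 -2.864 2.217
v 0.622 0.635 1.41
v 1.153 0.625 0.598
v 2.908 1.155 1.738
v 2.378 1.165 2.55
v 1.038 0.986 0.607
v 2.794 1.516 1.747
v 0.86 1.293 0.738
v 2.616 1.823 1.879
v 0.646 1.5 0.971
v 2.402 2.03 2.112
v 0.428 1.575 1.272
v 2.184 2.105 2.413
v 0.24 1.507 1.593
v 1.995 2.037 2.734
v 0.11 1.307 1.886
v 1.865 1.837 3.027
v 0.058 1.004 2.107
v 1.813 1.534 3.248
v 0.092 0.645 2.222
v 1.847 1.175 3.362
v 0.206 0.284 2.213
v 1.962 0.814 3.353
v 0.384 -0.023 2.081
v 2.14 0.507 3.222
v 0.598 -0.23 1.848
v 2.354 0.3 2.989
v 0.816 -0.305 1.547
v 2.572 0.225 2.688
v 1.005 -0.237 1.226
v 2.76 0.293 2.367
v 1.135 -0.037 0.933
v 2.89 0.493 2.074
v 1.187 0.266 0.712
v 2.942 0.796 1.853
v 1.566 -3.277 3.494
v 2.038 -2.046 4.4
v 0.77 -2.911 3.412
v 1.242 -1.68 4.317
v 1.818 -2.88 2.823
v 2.29 -1.649 3.728
v 1.022 -2.514 2.74
v 1.494 -1.283 3.646
f 2 4 1
f 5 2 1
f 1 4 3
f 3 5 1
f 2 8 4
f 6 2 5
f 6 8 2
f 4 8 3
f 7 5 3
f 3 8 7
f 7 6 5
f 8 6 7
f 10 9 13
f 10 13 11
f 11 13 14
f 11 14 12
f 13 9 15
f 13 15 14
f 14 15 16
f 14 16 12
f 15 9 17
f 15 17 16
f 16 17 18
f 16 18 12
f 17 9 19
f 17 19 18
f 18 19 20
f 18 20 12
f 19 9 21
f 19 21 20
f 20 21 22
f 20 22 12
f 21 9 23
f 21 23 22
f 22 23 24
f 22 24 12
f 23 9 25
f 23 25 24
f 24 25 26
f 24 26 12
f 25 9 27
f 25 27 26
f 26 27 28
f 26 28 12
f 27 9 29
f 27 29 28
f 28 29 30
f 28 30 12
f 29 9 31
f 29 31 30
f 30 31 32
f 30 32 12
f 31 9 33
f 31 33 32
f 32 33 34
f 32 34 12
f 33 9 35
f 33 35 34
f 34 35 36
f 34 36 12
f 35 9 37
f 35 37 36
f 36 37 38
f 36 38 12
f 37 9 39
f 37 39 38
f 38 39 40
f 38 40 12
f 39 9 41
f 39 41 40
f 40 41 42
f 40 42 12
f 41 9 10
f 41 10 42
f 42 10 11
f 42 11 12
f 44 46 43
f 47 44 43
f 43 46 45
f 45 47 43
f 44 50 46
f 48 44 47
f 48 50 44
f 46 50 45
f 49 47 45
f 45 50 49
f 49 48 47
f 50 48 49



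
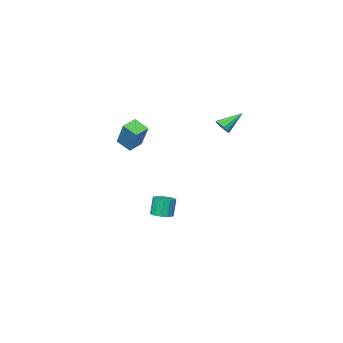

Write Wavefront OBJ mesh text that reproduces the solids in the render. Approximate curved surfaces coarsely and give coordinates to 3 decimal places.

v -1.11 -2.544 -4.356
v -0.652 -2.957 -4.285
v -0.893 -3.028 -3.153
v -1.35 -2.616 -3.224
v -0.514 -2.671 -4.238
v -0.755 -2.743 -3.105
v -0.536 -2.351 -4.222
v -0.777 -2.423 -3.09
v -0.711 -2.083 -4.242
v -0.952 -2.155 -3.11
v -0.993 -1.938 -4.293
v -1.234 -2.01 -3.161
v -1.306 -1.956 -4.361
v -1.547 -2.028 -3.228
v -1.567 -2.132 -4.427
v -1.808 -2.203 -3.295
v -1.705 -2.417 -4.475
v -1.946 -2.489 -3.342
v -1.683 -2.737 -4.49
v -1.924 -2.809 -3.358
v -1.508 -3.005 -4.47
v -1.749 -3.077 -3.338
v -1.226 -3.15 -4.419
v -1.467 -3.222 -3.287
v -0.913 -3.132 -4.352
v -1.154 -3.204 -3.219
v -0.13 -4.127 1.239
v 0.21 -3.09 2.682
v -0.398 -3.341 0.737
v -0.058 -2.304 2.181
v 0.718 -4.016 0.959
v 1.058 -2.979 2.403
v 0.45 -3.23 0.458
v 0.79 -2.193 1.901
v -1.069 2.473 3.284
v -0.769 2.397 3.689
v -2.111 2.787 4.116
v -0.741 2.674 3.619
v -0.817 2.887 3.442
v -0.974 2.969 3.216
v -1.16 2.893 3.01
v -1.318 2.684 2.892
v -1.396 2.407 2.899
v -1.371 2.152 3.027
v -1.249 1.998 3.238
v -1.071 1.995 3.463
v -0.892 2.143 3.631
f 2 1 5
f 2 5 3
f 3 5 6
f 3 6 4
f 5 1 7
f 5 7 6
f 6 7 8
f 6 8 4
f 7 1 9
f 7 9 8
f 8 9 10
f 8 10 4
f 9 1 11
f 9 11 10
f 10 11 12
f 10 12 4
f 11 1 13
f 11 13 12
f 12 13 14
f 12 14 4
f 13 1 15
f 13 15 14
f 14 15 16
f 14 16 4
f 15 1 17
f 15 17 16
f 16 17 18
f 16 18 4
f 17 1 19
f 17 19 18
f 18 19 20
f 18 20 4
f 19 1 21
f 19 21 20
f 20 21 22
f 20 22 4
f 21 1 23
f 21 23 22
f 22 23 24
f 22 24 4
f 23 1 25
f 23 25 24
f 24 25 26
f 24 26 4
f 25 1 2
f 25 2 26
f 26 2 3
f 26 3 4
f 28 30 27
f 31 28 27
f 27 30 29
f 29 31 27
f 28 34 30
f 32 28 31
f 32 34 28
f 30 34 29
f 33 31 29
f 29 34 33
f 33 32 31
f 34 32 33
f 36 35 38
f 36 38 37
f 38 35 39
f 38 39 37
f 39 35 40
f 39 40 37
f 40 35 41
f 40 41 37
f 41 35 42
f 41 42 37
f 42 35 43
f 42 43 37
f 43 35 44
f 43 44 37
f 44 35 45
f 44 45 37
f 45 35 46
f 45 46 37
f 46 35 47
f 46 47 37
f 47 35 36
f 47 36 37



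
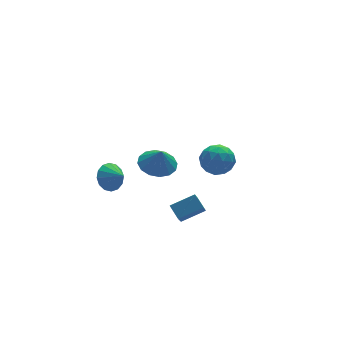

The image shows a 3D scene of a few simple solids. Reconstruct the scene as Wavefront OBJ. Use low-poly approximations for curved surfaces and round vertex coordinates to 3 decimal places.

v -1.532 -0.7 -1.136
v -0.188 -0.88 -0.594
v -1.647 0.052 -0.6
v -0.303 -0.129 -0.059
v -0.857 0.349 -2.461
v 0.487 0.168 -1.92
v -0.972 1.1 -1.926
v 0.372 0.92 -1.384
v 2.14 3.821 -0.374
v 3.172 3.816 -0.172
v 2.408 2.884 -1.768
v 3.44 2.879 -1.566
v 2.779 2.35 -0.941
v 2.614 2.93 -0.08
v 2.966 3.77 -1.86
v 2.801 4.35 -0.999
v 3.683 3.784 -1.091
v 3.567 2.907 -0.523
v 2.013 3.793 -1.417
v 1.897 2.916 -0.849
v 2.633 3.901 -0.151
v 2.947 2.799 -1.789
v 2.559 2.488 -1.422
v 3.166 2.485 -1.304
v 2.305 3.38 -0.096
v 2.911 3.377 0.022
v 2.68 2.516 -0.43
v 2.669 3.323 -1.962
v 3.275 3.32 -1.844
v 2.414 4.215 -0.636
v 3.021 4.212 -0.518
v 2.9 4.184 -1.51
v 3.539 3.879 -0.572
v 3.697 3.328 -1.391
v 3.418 3.852 -1.564
v 3.321 4.193 -1.058
v 3.471 3.364 -0.238
v 3.629 2.813 -1.058
v 3.241 2.502 -0.69
v 3.143 2.843 -0.184
v 3.771 3.345 -0.778
v 1.951 3.887 -0.882
v 2.109 3.336 -1.702
v 2.437 3.857 -1.756
v 2.339 4.198 -1.25
v 1.883 3.372 -0.549
v 2.041 2.821 -1.368
v 2.259 2.507 -0.882
v 2.162 2.848 -0.376
v 1.809 3.355 -1.162
v -2.508 -0.329 3.392
v -1.836 -1.056 3.145
v -2.432 -0.631 4.488
v -1.544 -0.627 3.243
v -1.51 -0.118 3.38
v -1.744 0.334 3.521
v -2.183 0.608 3.627
v -2.708 0.631 3.67
v -3.18 0.397 3.638
v -3.472 -0.032 3.54
v -3.506 -0.54 3.403
v -3.272 -0.993 3.262
v -2.834 -1.267 3.156
v -2.308 -1.29 3.114
v -4.101 1.947 1.171
v -3.528 2.483 1.57
v -3.719 1.093 1.769
v -3.903 2.496 1.829
v -4.33 2.363 1.912
v -4.697 2.118 1.796
v -4.903 1.827 1.513
v -4.895 1.569 1.138
v -4.674 1.411 0.772
v -4.299 1.398 0.513
v -3.872 1.531 0.43
v -3.505 1.776 0.546
v -3.299 2.067 0.83
v -3.307 2.325 1.205
f 2 4 1
f 5 2 1
f 1 4 3
f 3 5 1
f 2 8 4
f 6 2 5
f 6 8 2
f 4 8 3
f 7 5 3
f 3 8 7
f 7 6 5
f 8 6 7
f 9 46 25
f 46 20 49
f 25 49 14
f 46 49 25
f 9 25 21
f 25 14 26
f 21 26 10
f 25 26 21
f 9 21 30
f 21 10 31
f 30 31 16
f 21 31 30
f 9 30 42
f 30 16 45
f 42 45 19
f 30 45 42
f 9 42 46
f 42 19 50
f 46 50 20
f 42 50 46
f 10 26 37
f 26 14 40
f 37 40 18
f 26 40 37
f 14 49 27
f 49 20 48
f 27 48 13
f 49 48 27
f 20 50 47
f 50 19 43
f 47 43 11
f 50 43 47
f 19 45 44
f 45 16 32
f 44 32 15
f 45 32 44
f 16 31 36
f 31 10 33
f 36 33 17
f 31 33 36
f 12 38 24
f 38 18 39
f 24 39 13
f 38 39 24
f 12 24 22
f 24 13 23
f 22 23 11
f 24 23 22
f 12 22 29
f 22 11 28
f 29 28 15
f 22 28 29
f 12 29 34
f 29 15 35
f 34 35 17
f 29 35 34
f 12 34 38
f 34 17 41
f 38 41 18
f 34 41 38
f 13 39 27
f 39 18 40
f 27 40 14
f 39 40 27
f 11 23 47
f 23 13 48
f 47 48 20
f 23 48 47
f 15 28 44
f 28 11 43
f 44 43 19
f 28 43 44
f 17 35 36
f 35 15 32
f 36 32 16
f 35 32 36
f 18 41 37
f 41 17 33
f 37 33 10
f 41 33 37
f 52 51 54
f 52 54 53
f 54 51 55
f 54 55 53
f 55 51 56
f 55 56 53
f 56 51 57
f 56 57 53
f 57 51 58
f 57 58 53
f 58 51 59
f 58 59 53
f 59 51 60
f 59 60 53
f 60 51 61
f 60 61 53
f 61 51 62
f 61 62 53
f 62 51 63
f 62 63 53
f 63 51 64
f 63 64 53
f 64 51 52
f 64 52 53
f 66 65 68
f 66 68 67
f 68 65 69
f 68 69 67
f 69 65 70
f 69 70 67
f 70 65 71
f 70 71 67
f 71 65 72
f 71 72 67
f 72 65 73
f 72 73 67
f 73 65 74
f 73 74 67
f 74 65 75
f 74 75 67
f 75 65 76
f 75 76 67
f 76 65 77
f 76 77 67
f 77 65 78
f 77 78 67
f 78 65 66
f 78 66 67



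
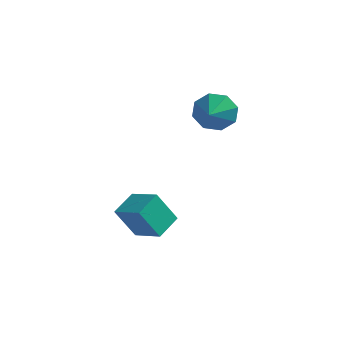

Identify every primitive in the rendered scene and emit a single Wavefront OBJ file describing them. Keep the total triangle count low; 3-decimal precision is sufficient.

v -1.575 4.458 0.995
v -1.221 4.853 1.89
v -1.245 3.322 1.365
v -1.988 4.643 1.931
v -2.513 4.326 1.425
v -2.489 4.086 0.666
v -1.929 4.064 0.1
v -1.162 4.273 0.058
v -0.637 4.591 0.565
v -0.661 4.831 1.324
v -2.787 -1.821 -2.424
v -1.413 -2.153 -1.923
v -2.673 -0.603 -1.928
v -1.299 -0.935 -1.427
v -2.121 -1.285 -3.893
v -0.747 -1.617 -3.392
v -2.007 -0.067 -3.397
v -0.633 -0.399 -2.896
f 2 1 4
f 2 4 3
f 4 1 5
f 4 5 3
f 5 1 6
f 5 6 3
f 6 1 7
f 6 7 3
f 7 1 8
f 7 8 3
f 8 1 9
f 8 9 3
f 9 1 10
f 9 10 3
f 10 1 2
f 10 2 3
f 12 14 11
f 15 12 11
f 11 14 13
f 13 15 11
f 12 18 14
f 16 12 15
f 16 18 12
f 14 18 13
f 17 15 13
f 13 18 17
f 17 16 15
f 18 16 17



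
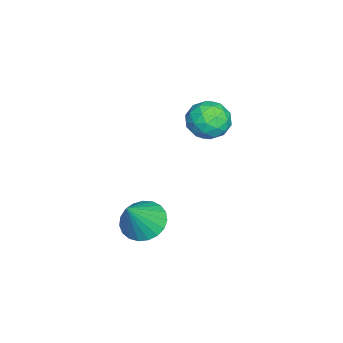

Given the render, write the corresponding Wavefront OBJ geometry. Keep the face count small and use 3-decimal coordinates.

v 1.834 -2.58 1.702
v 2.374 -2.589 1.342
v 2.506 -2.86 2.718
v 2.363 -2.33 1.42
v 2.261 -2.115 1.547
v 2.084 -1.98 1.701
v 1.864 -1.949 1.856
v 1.639 -2.027 1.983
v 1.448 -2.201 2.062
v 1.323 -2.44 2.079
v 1.286 -2.703 2.031
v 1.345 -2.945 1.925
v 1.487 -3.124 1.782
v 1.69 -3.209 1.624
v 1.917 -3.185 1.48
v 2.13 -3.057 1.374
v 2.292 -2.846 1.325
v -1.714 -1.384 3.912
v -1.161 -1.032 4.009
v -1.259 -1.868 3.071
v -0.706 -1.516 3.168
v -0.882 -1.984 3.603
v -1.164 -1.685 4.123
v -1.256 -1.215 2.957
v -1.538 -0.916 3.477
v -0.878 -0.928 3.42
v -0.647 -1.403 3.819
v -1.773 -1.497 3.261
v -1.542 -1.972 3.66
v -1.478 -1.166 4.034
v -0.942 -1.734 3.046
v -1.046 -2.009 3.301
v -0.721 -1.803 3.359
v -1.479 -1.549 4.101
v -1.154 -1.343 4.158
v -0.99 -1.902 3.919
v -1.266 -1.557 2.922
v -0.941 -1.351 2.979
v -1.699 -1.097 3.721
v -1.374 -0.891 3.779
v -1.43 -0.998 3.161
v -0.987 -0.898 3.745
v -0.719 -1.182 3.251
v -1.042 -1.005 3.127
v -1.208 -0.829 3.432
v -0.85 -1.177 3.98
v -0.582 -1.462 3.485
v -0.686 -1.737 3.741
v -0.852 -1.561 4.046
v -0.684 -1.116 3.633
v -1.838 -1.438 3.595
v -1.57 -1.723 3.1
v -1.568 -1.339 3.034
v -1.734 -1.163 3.339
v -1.701 -1.718 3.829
v -1.433 -2.002 3.335
v -1.212 -2.071 3.648
v -1.378 -1.895 3.953
v -1.736 -1.784 3.447
f 2 1 4
f 2 4 3
f 4 1 5
f 4 5 3
f 5 1 6
f 5 6 3
f 6 1 7
f 6 7 3
f 7 1 8
f 7 8 3
f 8 1 9
f 8 9 3
f 9 1 10
f 9 10 3
f 10 1 11
f 10 11 3
f 11 1 12
f 11 12 3
f 12 1 13
f 12 13 3
f 13 1 14
f 13 14 3
f 14 1 15
f 14 15 3
f 15 1 16
f 15 16 3
f 16 1 17
f 16 17 3
f 17 1 2
f 17 2 3
f 18 55 34
f 55 29 58
f 34 58 23
f 55 58 34
f 18 34 30
f 34 23 35
f 30 35 19
f 34 35 30
f 18 30 39
f 30 19 40
f 39 40 25
f 30 40 39
f 18 39 51
f 39 25 54
f 51 54 28
f 39 54 51
f 18 51 55
f 51 28 59
f 55 59 29
f 51 59 55
f 19 35 46
f 35 23 49
f 46 49 27
f 35 49 46
f 23 58 36
f 58 29 57
f 36 57 22
f 58 57 36
f 29 59 56
f 59 28 52
f 56 52 20
f 59 52 56
f 28 54 53
f 54 25 41
f 53 41 24
f 54 41 53
f 25 40 45
f 40 19 42
f 45 42 26
f 40 42 45
f 21 47 33
f 47 27 48
f 33 48 22
f 47 48 33
f 21 33 31
f 33 22 32
f 31 32 20
f 33 32 31
f 21 31 38
f 31 20 37
f 38 37 24
f 31 37 38
f 21 38 43
f 38 24 44
f 43 44 26
f 38 44 43
f 21 43 47
f 43 26 50
f 47 50 27
f 43 50 47
f 22 48 36
f 48 27 49
f 36 49 23
f 48 49 36
f 20 32 56
f 32 22 57
f 56 57 29
f 32 57 56
f 24 37 53
f 37 20 52
f 53 52 28
f 37 52 53
f 26 44 45
f 44 24 41
f 45 41 25
f 44 41 45
f 27 50 46
f 50 26 42
f 46 42 19
f 50 42 46



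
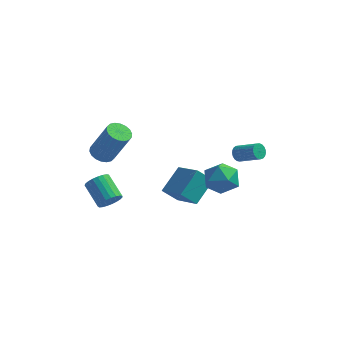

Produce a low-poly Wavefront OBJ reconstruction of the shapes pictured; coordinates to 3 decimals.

v 3.198 3.925 0.579
v 3.431 3.806 0.129
v 4.655 3.396 0.872
v 4.422 3.515 1.321
v 3.485 4.014 0.154
v 4.71 3.604 0.897
v 3.489 4.207 0.253
v 4.714 3.796 0.996
v 3.444 4.35 0.408
v 4.668 3.94 1.151
v 3.355 4.42 0.592
v 4.58 4.01 1.335
v 3.24 4.405 0.774
v 4.464 3.995 1.517
v 3.117 4.307 0.923
v 4.341 3.896 1.666
v 3.008 4.142 1.011
v 4.232 3.732 1.754
v 2.932 3.94 1.025
v 4.156 3.53 1.768
v 2.902 3.736 0.962
v 4.126 3.325 1.705
v 2.923 3.564 0.832
v 4.147 3.154 1.575
v 2.991 3.455 0.659
v 4.216 3.044 1.402
v 3.096 3.427 0.471
v 4.32 3.016 1.214
v 3.218 3.485 0.303
v 4.442 3.075 1.046
v 3.336 3.619 0.181
v 4.561 3.209 0.924
v 2.38 3.68 -0.211
v 3.102 3.608 -1.057
v 1.978 1.932 -0.403
v 2.7 1.86 -1.249
v 3.073 2.015 -0.211
v 3.321 3.095 -0.091
v 1.759 2.445 -1.369
v 2.007 3.525 -1.249
v 2.718 2.844 -1.772
v 3.53 2.579 -1.057
v 1.55 2.961 -0.403
v 2.362 2.696 0.312
v -0.072 3.48 -3.66
v -0.905 3.228 -2.819
v 0.521 4.897 -2.647
v -0.312 4.644 -1.806
v 1.312 2.196 -2.674
v 0.479 1.943 -1.833
v 1.905 3.612 -1.661
v 1.072 3.36 -0.82
v -2.506 -1.319 -0.381
v -2.001 -1.216 0.121
v -2.988 -0.279 0.923
v -3.494 -0.381 0.421
v -1.945 -0.993 -0.07
v -2.932 -0.056 0.732
v -1.985 -0.826 -0.316
v -2.973 0.111 0.487
v -2.116 -0.744 -0.572
v -3.103 0.193 0.23
v -2.315 -0.762 -0.796
v -3.302 0.175 0.007
v -2.546 -0.876 -0.948
v -3.533 0.061 -0.145
v -2.771 -1.066 -1.001
v -3.758 -0.129 -0.199
v -2.95 -1.3 -0.948
v -3.937 -0.363 -0.146
v -3.052 -1.537 -0.797
v -4.039 -0.6 0.006
v -3.06 -1.737 -0.574
v -4.047 -0.8 0.229
v -2.972 -1.864 -0.317
v -3.959 -0.927 0.485
v -2.804 -1.897 -0.072
v -3.791 -0.96 0.731
v -2.584 -1.83 0.12
v -3.571 -0.892 0.923
v -2.351 -1.674 0.225
v -3.338 -0.737 1.028
v -2.145 -1.457 0.226
v -3.132 -0.52 1.028
v -3.075 -0.704 2.965
v -2.493 -0.383 2.688
v -1.503 -0.495 4.638
v -2.085 -0.816 4.915
v -2.669 -0.136 2.791
v -1.679 -0.247 4.741
v -2.925 -0.001 2.929
v -1.935 -0.113 4.879
v -3.21 -0.006 3.074
v -2.22 -0.117 5.024
v -3.469 -0.148 3.197
v -2.479 -0.26 5.147
v -3.65 -0.401 3.274
v -2.66 -0.513 5.224
v -3.717 -0.714 3.29
v -2.727 -0.826 5.241
v -3.657 -1.025 3.242
v -2.667 -1.137 5.192
v -3.481 -1.273 3.139
v -2.491 -1.384 5.089
v -3.225 -1.407 3.001
v -2.235 -1.519 4.951
v -2.94 -1.403 2.856
v -1.95 -1.514 4.806
v -2.681 -1.26 2.733
v -1.691 -1.372 4.683
v -2.5 -1.007 2.656
v -1.51 -1.119 4.606
v -2.433 -0.694 2.639
v -1.443 -0.806 4.59
f 2 1 5
f 2 5 3
f 3 5 6
f 3 6 4
f 5 1 7
f 5 7 6
f 6 7 8
f 6 8 4
f 7 1 9
f 7 9 8
f 8 9 10
f 8 10 4
f 9 1 11
f 9 11 10
f 10 11 12
f 10 12 4
f 11 1 13
f 11 13 12
f 12 13 14
f 12 14 4
f 13 1 15
f 13 15 14
f 14 15 16
f 14 16 4
f 15 1 17
f 15 17 16
f 16 17 18
f 16 18 4
f 17 1 19
f 17 19 18
f 18 19 20
f 18 20 4
f 19 1 21
f 19 21 20
f 20 21 22
f 20 22 4
f 21 1 23
f 21 23 22
f 22 23 24
f 22 24 4
f 23 1 25
f 23 25 24
f 24 25 26
f 24 26 4
f 25 1 27
f 25 27 26
f 26 27 28
f 26 28 4
f 27 1 29
f 27 29 28
f 28 29 30
f 28 30 4
f 29 1 31
f 29 31 30
f 30 31 32
f 30 32 4
f 31 1 2
f 31 2 32
f 32 2 3
f 32 3 4
f 33 44 38
f 33 38 34
f 33 34 40
f 33 40 43
f 33 43 44
f 34 38 42
f 38 44 37
f 44 43 35
f 43 40 39
f 40 34 41
f 36 42 37
f 36 37 35
f 36 35 39
f 36 39 41
f 36 41 42
f 37 42 38
f 35 37 44
f 39 35 43
f 41 39 40
f 42 41 34
f 46 48 45
f 49 46 45
f 45 48 47
f 47 49 45
f 46 52 48
f 50 46 49
f 50 52 46
f 48 52 47
f 51 49 47
f 47 52 51
f 51 50 49
f 52 50 51
f 54 53 57
f 54 57 55
f 55 57 58
f 55 58 56
f 57 53 59
f 57 59 58
f 58 59 60
f 58 60 56
f 59 53 61
f 59 61 60
f 60 61 62
f 60 62 56
f 61 53 63
f 61 63 62
f 62 63 64
f 62 64 56
f 63 53 65
f 63 65 64
f 64 65 66
f 64 66 56
f 65 53 67
f 65 67 66
f 66 67 68
f 66 68 56
f 67 53 69
f 67 69 68
f 68 69 70
f 68 70 56
f 69 53 71
f 69 71 70
f 70 71 72
f 70 72 56
f 71 53 73
f 71 73 72
f 72 73 74
f 72 74 56
f 73 53 75
f 73 75 74
f 74 75 76
f 74 76 56
f 75 53 77
f 75 77 76
f 76 77 78
f 76 78 56
f 77 53 79
f 77 79 78
f 78 79 80
f 78 80 56
f 79 53 81
f 79 81 80
f 80 81 82
f 80 82 56
f 81 53 83
f 81 83 82
f 82 83 84
f 82 84 56
f 83 53 54
f 83 54 84
f 84 54 55
f 84 55 56
f 86 85 89
f 86 89 87
f 87 89 90
f 87 90 88
f 89 85 91
f 89 91 90
f 90 91 92
f 90 92 88
f 91 85 93
f 91 93 92
f 92 93 94
f 92 94 88
f 93 85 95
f 93 95 94
f 94 95 96
f 94 96 88
f 95 85 97
f 95 97 96
f 96 97 98
f 96 98 88
f 97 85 99
f 97 99 98
f 98 99 100
f 98 100 88
f 99 85 101
f 99 101 100
f 100 101 102
f 100 102 88
f 101 85 103
f 101 103 102
f 102 103 104
f 102 104 88
f 103 85 105
f 103 105 104
f 104 105 106
f 104 106 88
f 105 85 107
f 105 107 106
f 106 107 108
f 106 108 88
f 107 85 109
f 107 109 108
f 108 109 110
f 108 110 88
f 109 85 111
f 109 111 110
f 110 111 112
f 110 112 88
f 111 85 113
f 111 113 112
f 112 113 114
f 112 114 88
f 113 85 86
f 113 86 114
f 114 86 87
f 114 87 88

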